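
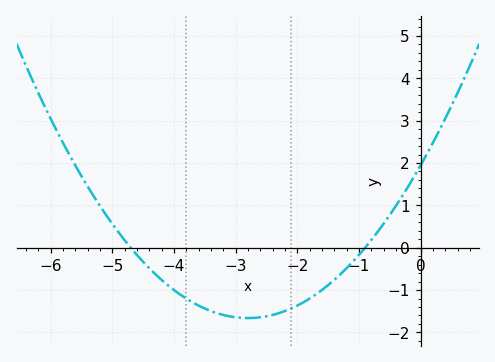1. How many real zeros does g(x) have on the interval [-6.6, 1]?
2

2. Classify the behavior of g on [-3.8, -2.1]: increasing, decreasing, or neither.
neither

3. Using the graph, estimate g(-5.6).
1.9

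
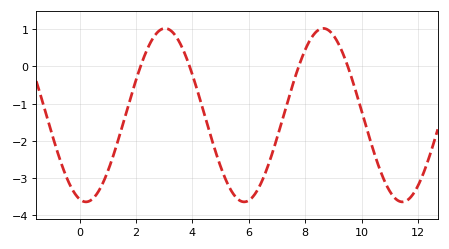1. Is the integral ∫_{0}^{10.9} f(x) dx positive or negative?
negative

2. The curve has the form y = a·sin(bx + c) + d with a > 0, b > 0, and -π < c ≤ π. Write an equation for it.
y = 2.33sin(1.12x - 1.82) - 1.31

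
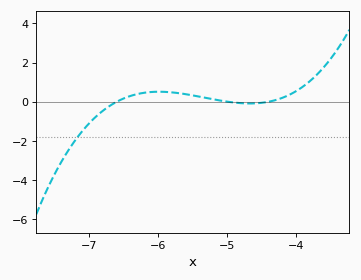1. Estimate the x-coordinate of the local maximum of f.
-6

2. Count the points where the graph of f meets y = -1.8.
1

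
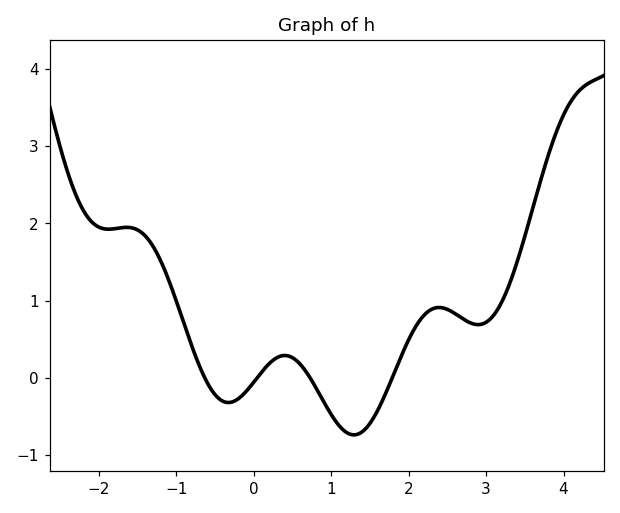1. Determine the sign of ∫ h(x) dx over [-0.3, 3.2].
positive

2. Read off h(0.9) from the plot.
-0.302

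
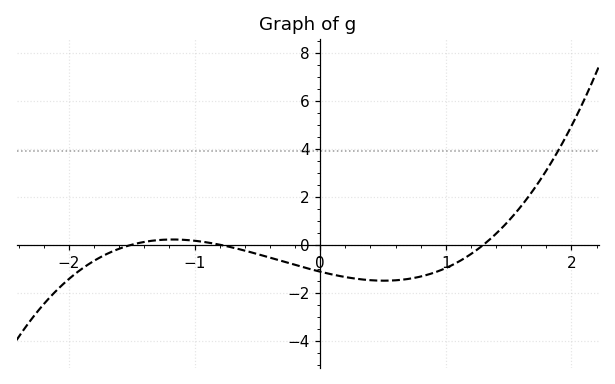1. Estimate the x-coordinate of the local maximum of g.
-1.18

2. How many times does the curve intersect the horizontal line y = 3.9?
1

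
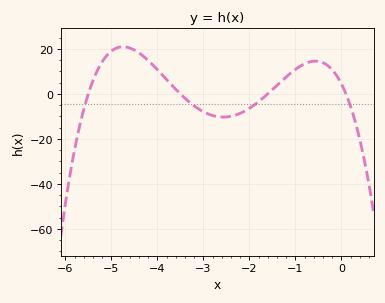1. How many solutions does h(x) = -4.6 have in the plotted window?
4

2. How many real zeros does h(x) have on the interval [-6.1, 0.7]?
4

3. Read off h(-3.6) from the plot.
2.05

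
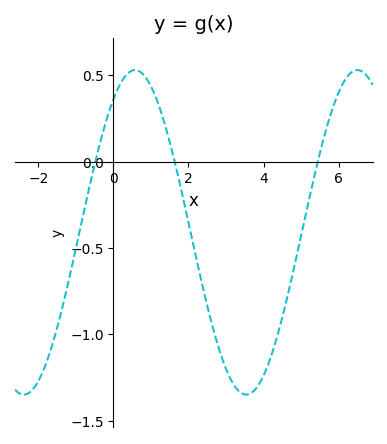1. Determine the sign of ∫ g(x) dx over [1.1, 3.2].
negative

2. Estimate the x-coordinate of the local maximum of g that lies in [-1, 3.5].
0.576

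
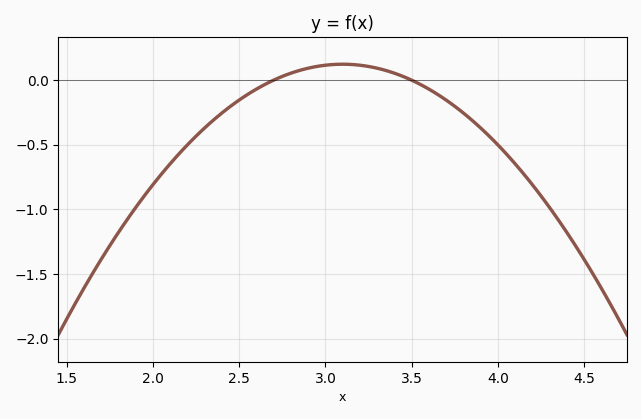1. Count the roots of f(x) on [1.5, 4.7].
2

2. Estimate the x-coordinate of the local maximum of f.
3.1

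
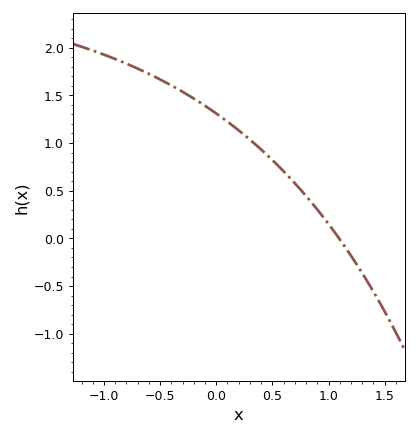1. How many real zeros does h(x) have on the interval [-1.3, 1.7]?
1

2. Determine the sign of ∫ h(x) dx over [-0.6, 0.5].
positive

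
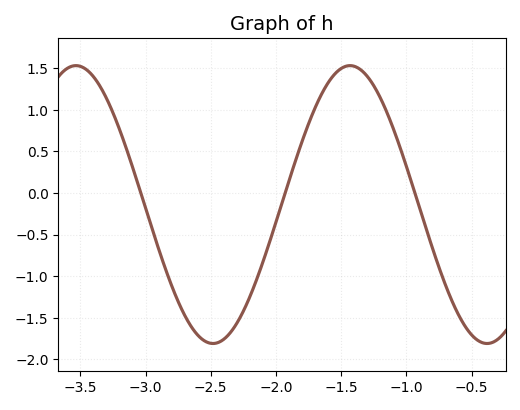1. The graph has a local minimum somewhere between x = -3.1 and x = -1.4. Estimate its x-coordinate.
-2.48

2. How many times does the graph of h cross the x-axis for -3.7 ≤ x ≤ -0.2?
3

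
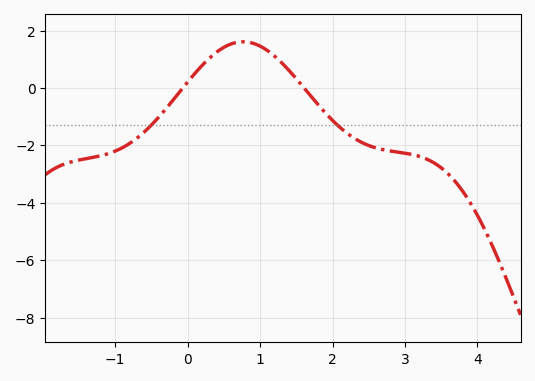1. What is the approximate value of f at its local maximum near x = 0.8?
1.6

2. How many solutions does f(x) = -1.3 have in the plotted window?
2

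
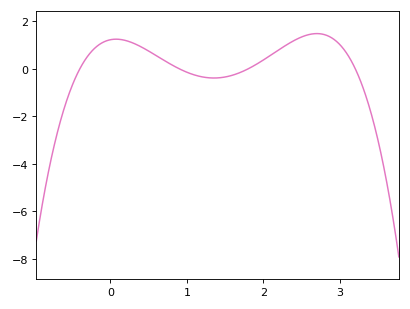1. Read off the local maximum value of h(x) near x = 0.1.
1.25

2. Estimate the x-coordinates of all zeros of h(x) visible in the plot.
-0.4, 0.9, 1.8, 3.2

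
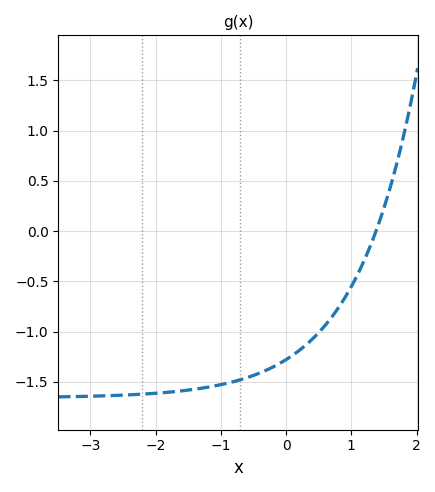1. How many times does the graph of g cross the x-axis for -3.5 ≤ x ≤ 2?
1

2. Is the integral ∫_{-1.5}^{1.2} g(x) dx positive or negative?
negative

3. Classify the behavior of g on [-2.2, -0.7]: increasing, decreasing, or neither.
increasing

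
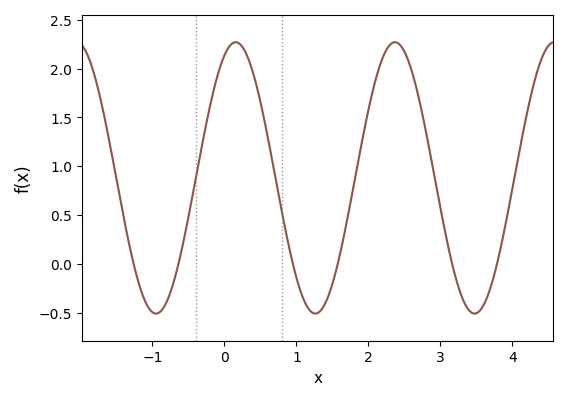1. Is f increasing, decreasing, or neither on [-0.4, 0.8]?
neither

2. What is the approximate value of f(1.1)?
-0.35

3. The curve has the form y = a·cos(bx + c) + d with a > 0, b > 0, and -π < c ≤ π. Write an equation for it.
y = 1.39cos(2.8x - 0.44) + 0.88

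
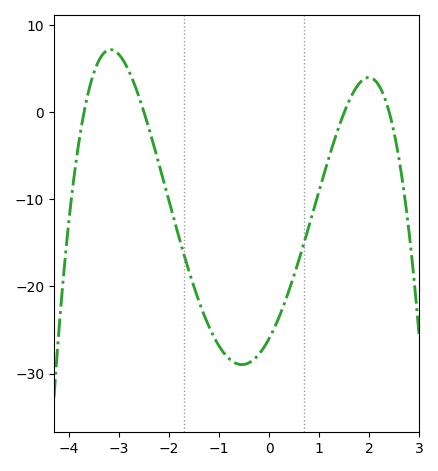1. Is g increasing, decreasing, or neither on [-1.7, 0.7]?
neither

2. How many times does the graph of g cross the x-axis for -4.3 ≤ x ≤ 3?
4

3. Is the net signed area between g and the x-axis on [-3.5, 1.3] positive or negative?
negative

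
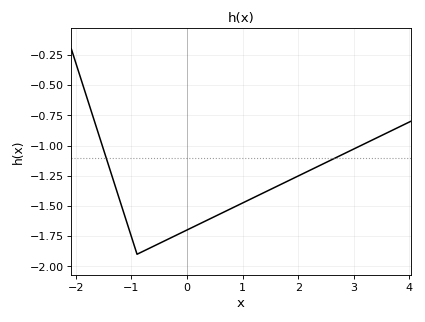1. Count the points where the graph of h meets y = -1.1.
2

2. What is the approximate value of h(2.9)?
-1.05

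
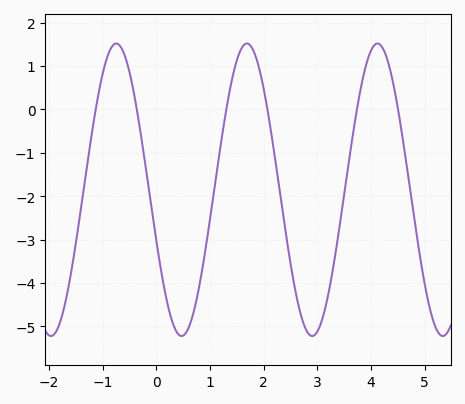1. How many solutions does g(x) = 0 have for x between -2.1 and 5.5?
6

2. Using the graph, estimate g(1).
-2.52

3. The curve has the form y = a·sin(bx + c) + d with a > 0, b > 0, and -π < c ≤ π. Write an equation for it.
y = 3.37sin(2.58x - 2.78) - 1.85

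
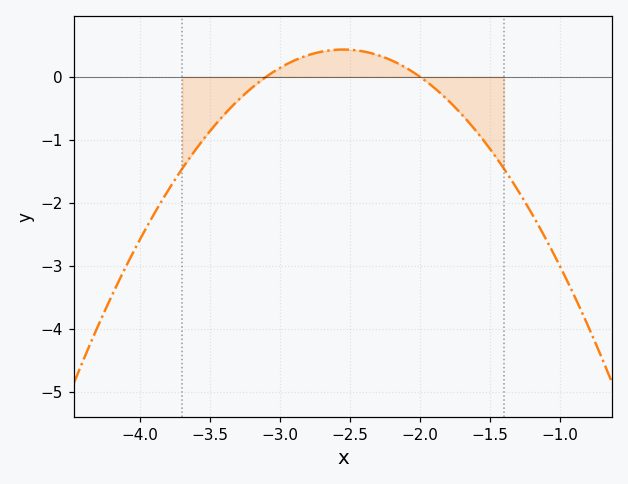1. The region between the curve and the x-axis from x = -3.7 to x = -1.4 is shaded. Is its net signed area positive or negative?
negative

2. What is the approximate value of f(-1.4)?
-1.46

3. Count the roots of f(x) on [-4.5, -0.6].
2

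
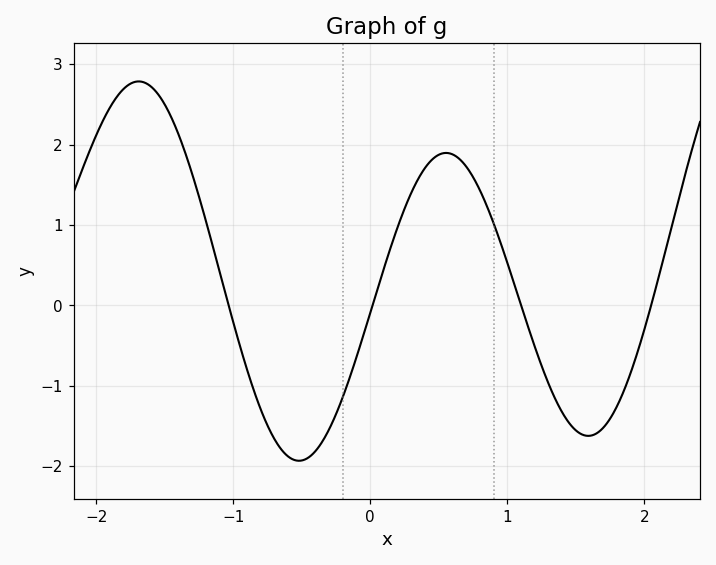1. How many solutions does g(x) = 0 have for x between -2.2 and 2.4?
4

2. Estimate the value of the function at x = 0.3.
1.4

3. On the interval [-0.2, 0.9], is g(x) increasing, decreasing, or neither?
neither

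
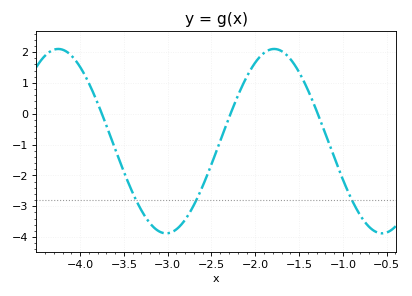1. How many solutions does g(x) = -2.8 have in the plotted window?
3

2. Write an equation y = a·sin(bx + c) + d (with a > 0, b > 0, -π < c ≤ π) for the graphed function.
y = 2.99sin(2.55x - 0.162) - 0.89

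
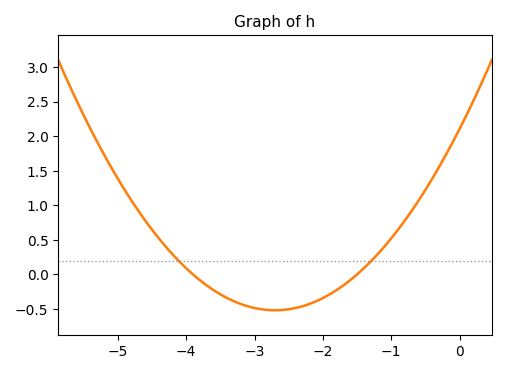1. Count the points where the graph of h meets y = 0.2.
2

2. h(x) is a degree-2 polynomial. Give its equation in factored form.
y = 0.36(x + 3.9)(x + 1.5)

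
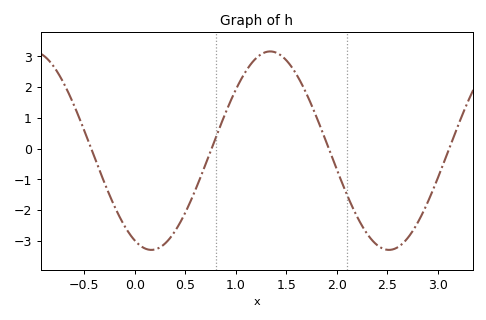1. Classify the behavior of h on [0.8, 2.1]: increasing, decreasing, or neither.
neither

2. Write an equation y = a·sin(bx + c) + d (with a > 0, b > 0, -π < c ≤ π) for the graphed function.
y = 3.23sin(2.67x - 2.01) - 0.07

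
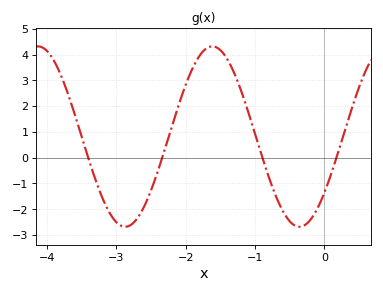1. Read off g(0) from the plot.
-1.35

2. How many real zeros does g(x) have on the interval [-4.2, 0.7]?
4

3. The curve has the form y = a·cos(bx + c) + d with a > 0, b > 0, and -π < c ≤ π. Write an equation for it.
y = 3.5cos(2.5x - 2.24) + 0.82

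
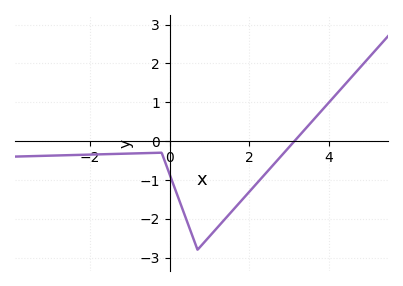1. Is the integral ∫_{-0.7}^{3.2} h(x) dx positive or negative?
negative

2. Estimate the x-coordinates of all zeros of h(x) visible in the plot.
3.2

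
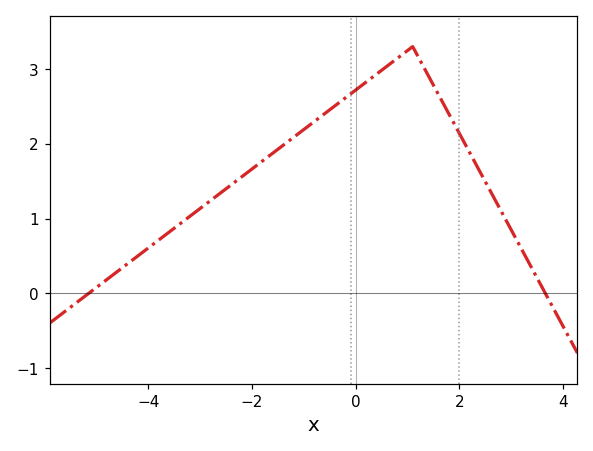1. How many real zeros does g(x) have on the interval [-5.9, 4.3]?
2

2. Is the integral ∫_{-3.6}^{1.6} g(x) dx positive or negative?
positive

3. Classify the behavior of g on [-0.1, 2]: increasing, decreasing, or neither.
neither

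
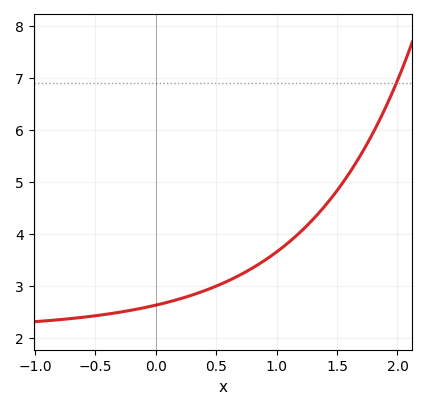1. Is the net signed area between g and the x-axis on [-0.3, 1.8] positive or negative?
positive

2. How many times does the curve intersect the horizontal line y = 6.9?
1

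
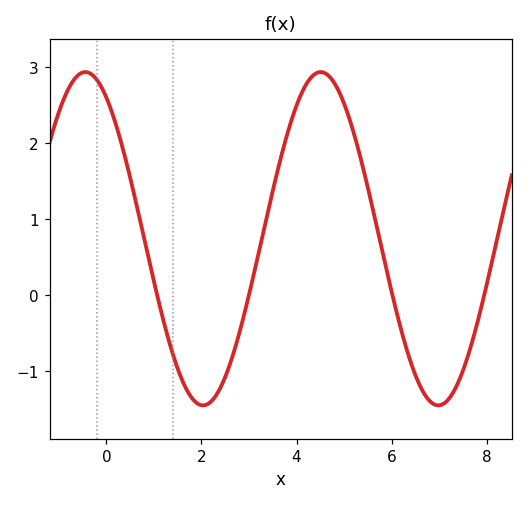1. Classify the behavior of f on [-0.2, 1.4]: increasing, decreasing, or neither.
decreasing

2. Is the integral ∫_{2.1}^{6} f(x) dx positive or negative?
positive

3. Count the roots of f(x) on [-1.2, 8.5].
4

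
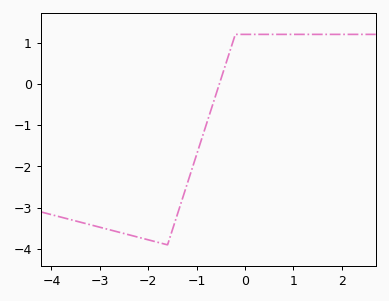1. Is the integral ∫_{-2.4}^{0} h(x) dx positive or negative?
negative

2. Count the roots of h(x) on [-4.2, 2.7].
1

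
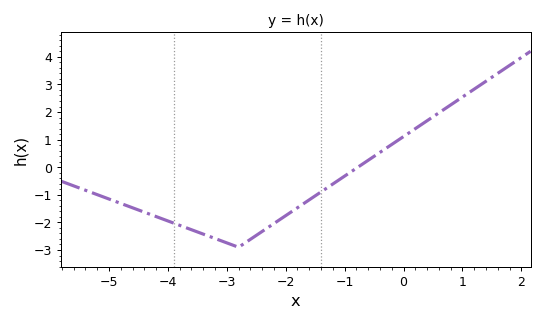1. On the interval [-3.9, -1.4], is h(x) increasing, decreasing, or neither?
neither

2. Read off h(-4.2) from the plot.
-1.8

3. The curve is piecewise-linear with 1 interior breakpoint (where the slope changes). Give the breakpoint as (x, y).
(-2.8, -2.9)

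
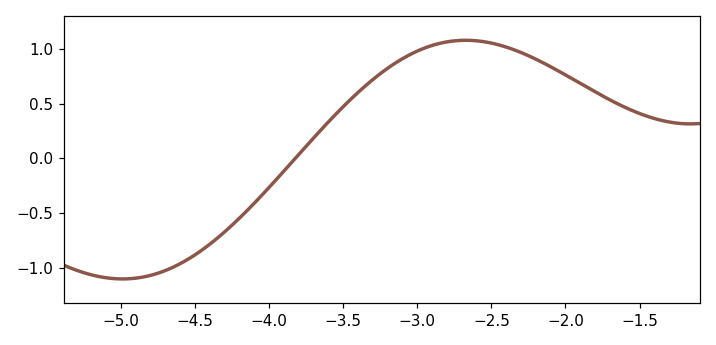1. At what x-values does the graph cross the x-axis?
-3.82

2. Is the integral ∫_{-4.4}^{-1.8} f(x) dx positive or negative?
positive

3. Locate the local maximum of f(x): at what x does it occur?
-2.67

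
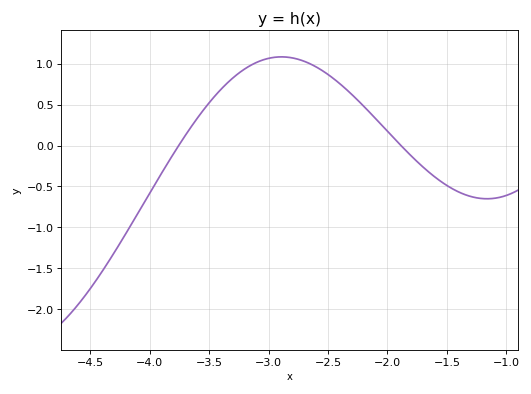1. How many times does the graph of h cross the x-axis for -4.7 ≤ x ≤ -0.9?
2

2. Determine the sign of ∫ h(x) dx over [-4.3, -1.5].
positive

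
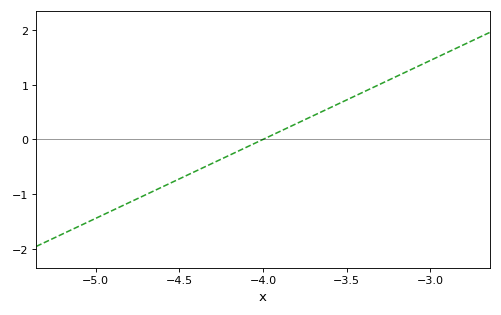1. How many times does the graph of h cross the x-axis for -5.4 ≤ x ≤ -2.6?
1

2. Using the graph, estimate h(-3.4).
0.9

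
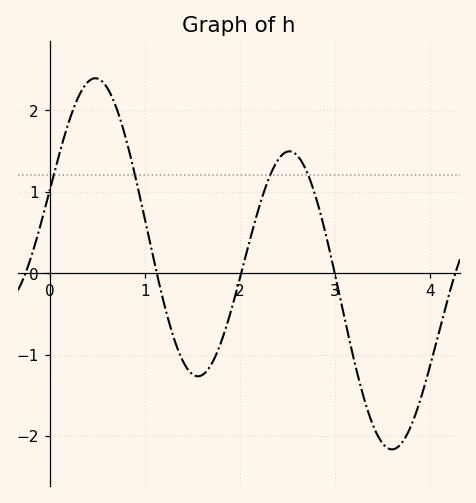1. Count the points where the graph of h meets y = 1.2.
4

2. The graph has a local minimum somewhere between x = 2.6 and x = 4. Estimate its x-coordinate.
3.6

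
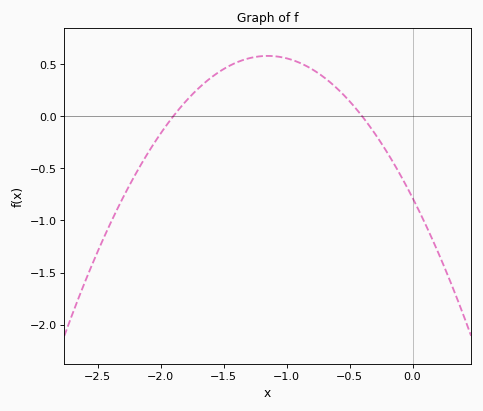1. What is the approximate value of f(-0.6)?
0.268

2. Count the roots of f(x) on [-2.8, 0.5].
2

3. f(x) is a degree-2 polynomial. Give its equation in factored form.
y = -1.03(x + 1.9)(x + 0.4)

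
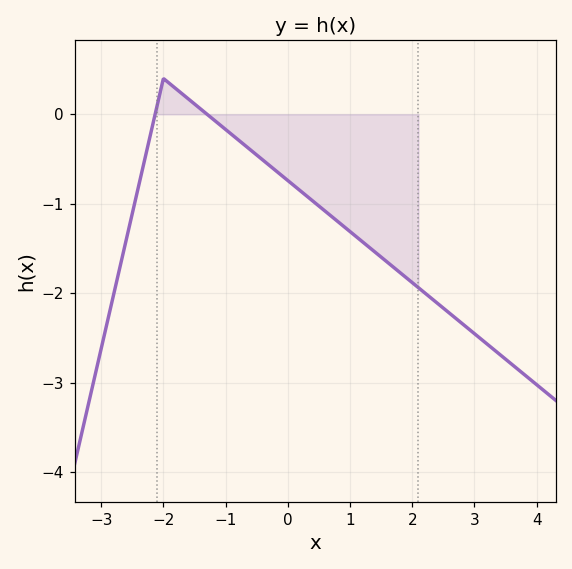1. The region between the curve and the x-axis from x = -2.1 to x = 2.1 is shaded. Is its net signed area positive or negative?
negative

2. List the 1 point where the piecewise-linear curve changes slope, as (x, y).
(-2, 0.4)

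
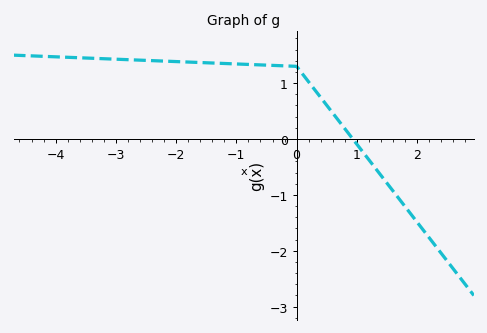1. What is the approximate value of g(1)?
-0.094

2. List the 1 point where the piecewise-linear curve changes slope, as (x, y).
(0, 1.3)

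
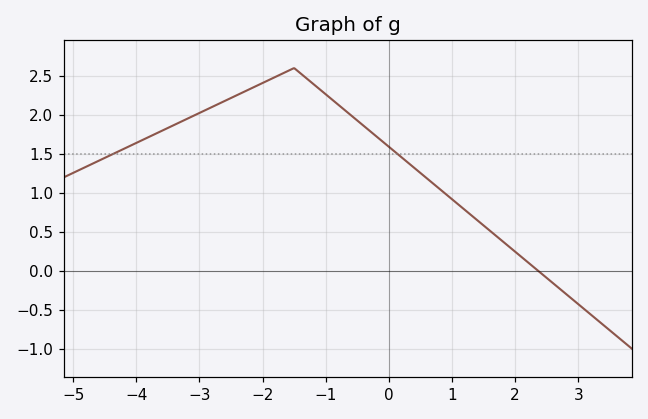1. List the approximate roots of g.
2.4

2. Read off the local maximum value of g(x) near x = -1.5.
2.6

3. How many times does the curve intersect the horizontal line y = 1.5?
2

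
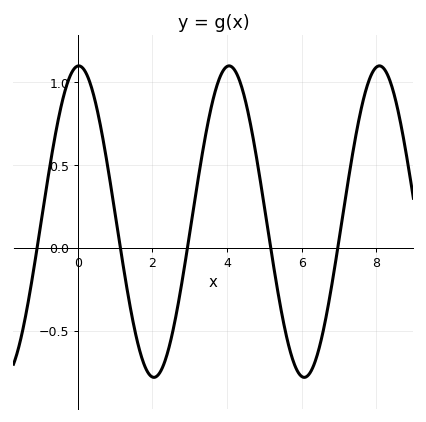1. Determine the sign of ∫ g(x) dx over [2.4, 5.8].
positive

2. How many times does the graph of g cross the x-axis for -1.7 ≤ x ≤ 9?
5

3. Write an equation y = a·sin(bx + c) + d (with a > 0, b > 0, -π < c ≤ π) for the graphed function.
y = 0.94sin(1.6x + 1.5) + 0.16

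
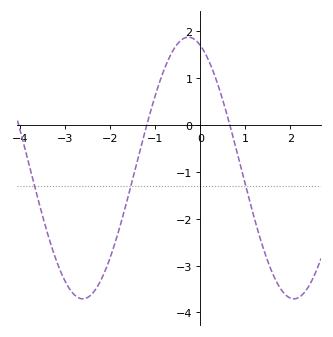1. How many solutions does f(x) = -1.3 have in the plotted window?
3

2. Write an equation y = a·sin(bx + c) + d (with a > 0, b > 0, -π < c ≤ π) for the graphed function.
y = 2.79sin(1.3x + 1.9) - 0.92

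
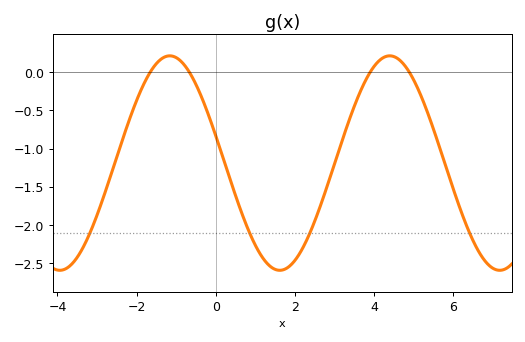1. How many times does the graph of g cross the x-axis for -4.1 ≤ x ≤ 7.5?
4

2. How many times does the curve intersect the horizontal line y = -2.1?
4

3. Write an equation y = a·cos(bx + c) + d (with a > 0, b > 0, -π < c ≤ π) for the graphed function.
y = 1.4cos(1.1x + 1.3) - 1.19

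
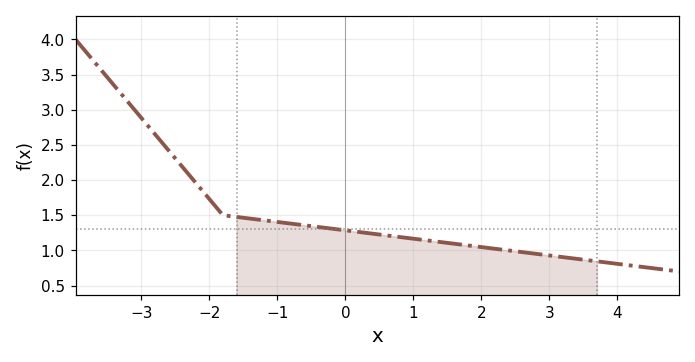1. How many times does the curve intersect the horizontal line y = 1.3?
1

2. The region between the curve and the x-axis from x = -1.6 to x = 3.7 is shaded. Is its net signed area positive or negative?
positive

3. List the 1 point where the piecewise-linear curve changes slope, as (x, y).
(-1.8, 1.5)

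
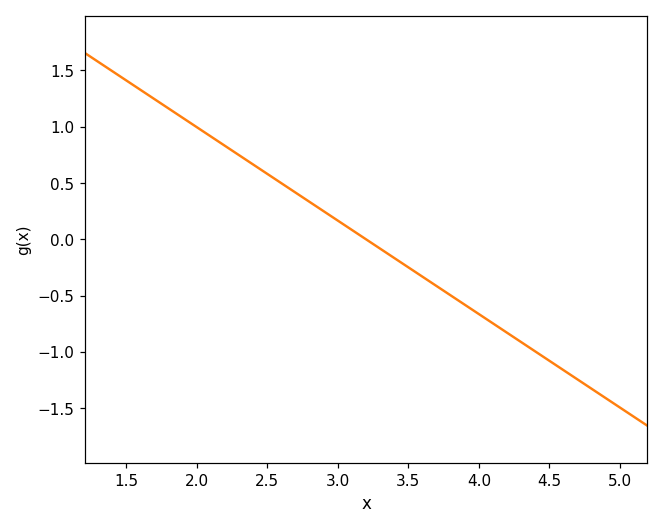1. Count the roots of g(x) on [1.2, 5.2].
1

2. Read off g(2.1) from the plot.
0.913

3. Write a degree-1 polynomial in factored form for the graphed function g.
y = -0.83(x - 3.2)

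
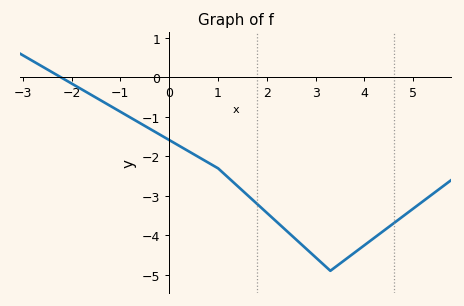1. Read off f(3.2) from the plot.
-4.79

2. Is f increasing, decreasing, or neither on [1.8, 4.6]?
neither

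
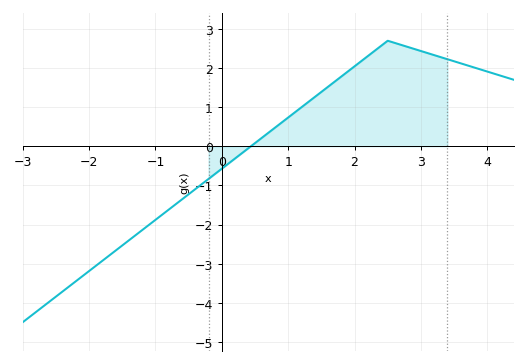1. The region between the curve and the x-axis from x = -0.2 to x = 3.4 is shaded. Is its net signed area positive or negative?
positive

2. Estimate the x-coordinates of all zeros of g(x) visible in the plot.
0.437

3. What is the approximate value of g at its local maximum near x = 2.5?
2.7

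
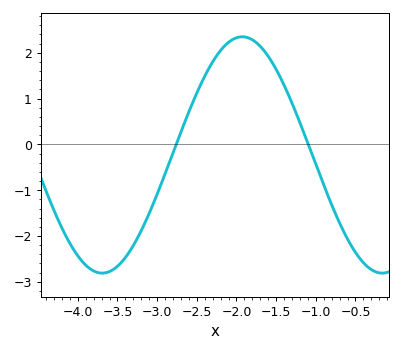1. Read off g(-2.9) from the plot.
-0.642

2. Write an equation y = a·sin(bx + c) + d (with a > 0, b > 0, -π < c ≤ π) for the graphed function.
y = 2.58sin(1.78x - 1.28) - 0.23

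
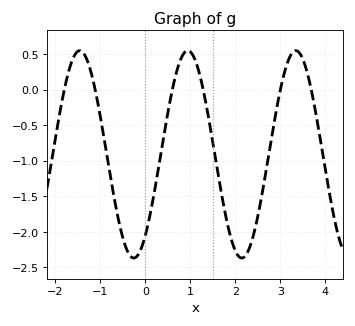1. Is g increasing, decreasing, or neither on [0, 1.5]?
neither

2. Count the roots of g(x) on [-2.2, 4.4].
6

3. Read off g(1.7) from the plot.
-1.5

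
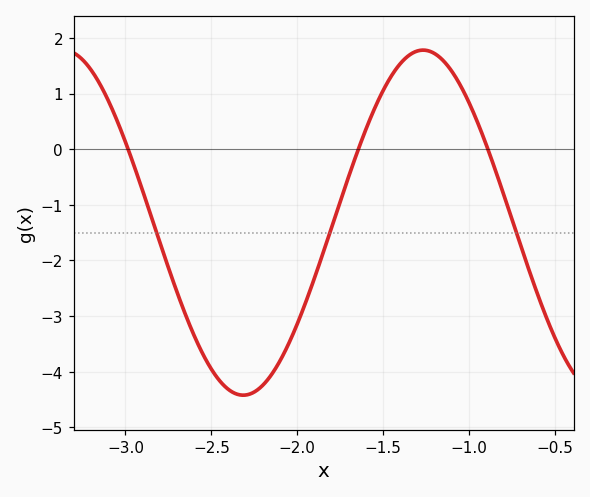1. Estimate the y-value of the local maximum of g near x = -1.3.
1.8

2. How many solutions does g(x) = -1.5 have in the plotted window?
3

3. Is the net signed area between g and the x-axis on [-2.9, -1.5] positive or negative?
negative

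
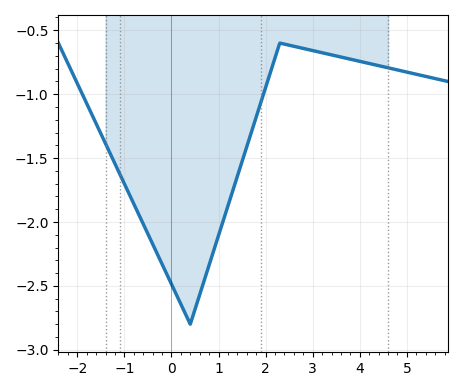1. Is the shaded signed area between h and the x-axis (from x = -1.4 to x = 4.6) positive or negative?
negative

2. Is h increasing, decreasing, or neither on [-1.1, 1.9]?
neither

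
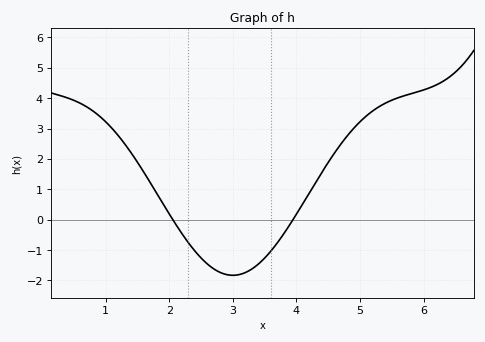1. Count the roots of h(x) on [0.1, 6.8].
2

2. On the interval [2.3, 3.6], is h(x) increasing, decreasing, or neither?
neither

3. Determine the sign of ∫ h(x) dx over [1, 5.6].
positive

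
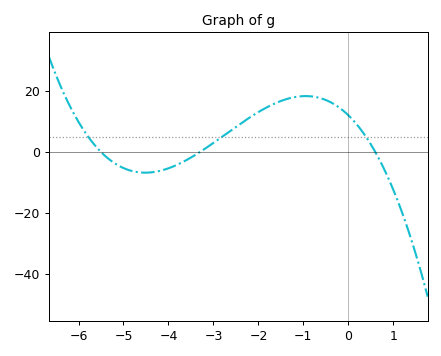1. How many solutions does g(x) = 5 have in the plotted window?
3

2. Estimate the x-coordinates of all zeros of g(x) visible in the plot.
-5.6, -3.2, 0.6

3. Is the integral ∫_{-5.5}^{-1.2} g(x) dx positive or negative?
positive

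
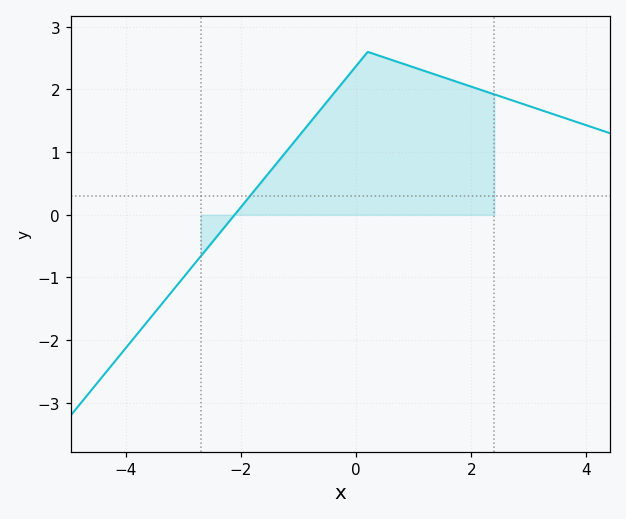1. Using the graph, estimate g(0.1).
2.5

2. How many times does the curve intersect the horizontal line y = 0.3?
1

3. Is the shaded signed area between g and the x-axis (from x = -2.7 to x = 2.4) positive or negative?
positive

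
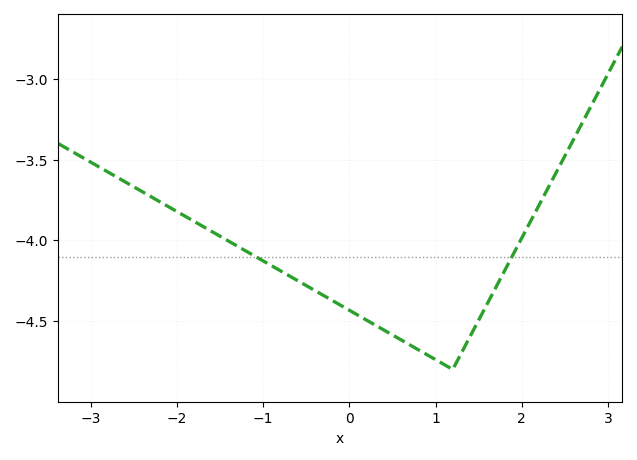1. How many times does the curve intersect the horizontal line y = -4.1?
2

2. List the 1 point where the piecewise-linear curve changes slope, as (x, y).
(1.2, -4.8)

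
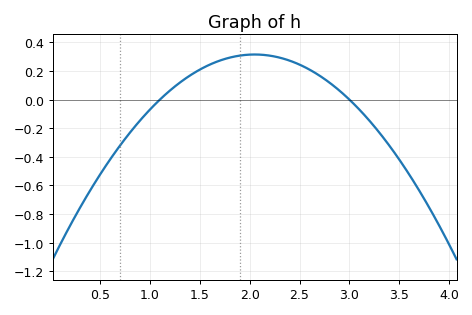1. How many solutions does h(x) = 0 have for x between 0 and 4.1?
2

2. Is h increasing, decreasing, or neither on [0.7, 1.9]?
increasing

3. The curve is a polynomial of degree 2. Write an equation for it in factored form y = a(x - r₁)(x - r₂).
y = -0.35(x - 1.1)(x - 3)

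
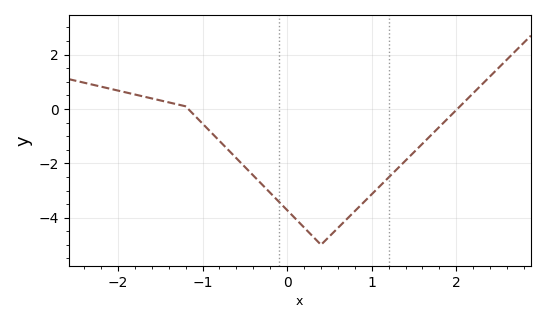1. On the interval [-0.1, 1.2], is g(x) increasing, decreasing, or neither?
neither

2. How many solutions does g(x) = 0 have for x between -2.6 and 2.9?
2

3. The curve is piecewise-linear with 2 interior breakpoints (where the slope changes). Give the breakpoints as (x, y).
(-1.2, 0.1); (0.4, -5)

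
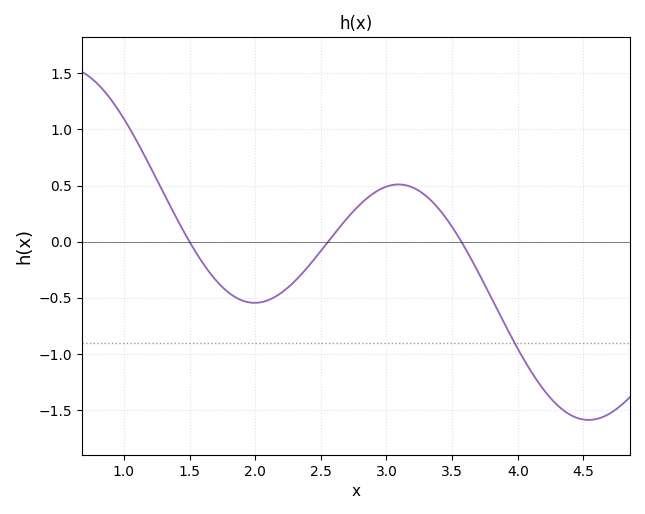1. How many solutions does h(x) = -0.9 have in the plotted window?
1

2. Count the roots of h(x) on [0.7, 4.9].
3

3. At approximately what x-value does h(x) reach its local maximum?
3.09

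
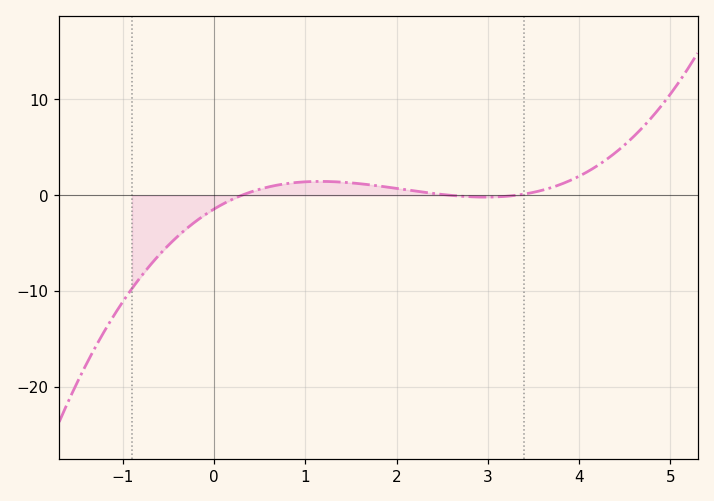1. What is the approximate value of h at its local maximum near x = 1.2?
1.46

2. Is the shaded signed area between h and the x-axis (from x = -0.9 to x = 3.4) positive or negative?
negative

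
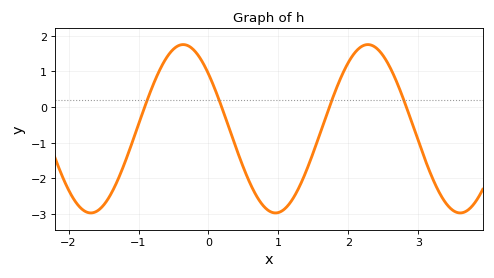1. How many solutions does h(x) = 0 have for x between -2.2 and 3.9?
4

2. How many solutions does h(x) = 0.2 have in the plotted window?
4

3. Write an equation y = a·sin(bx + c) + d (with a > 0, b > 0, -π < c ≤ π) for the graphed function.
y = 2.36sin(2.38x + 2.43) - 0.61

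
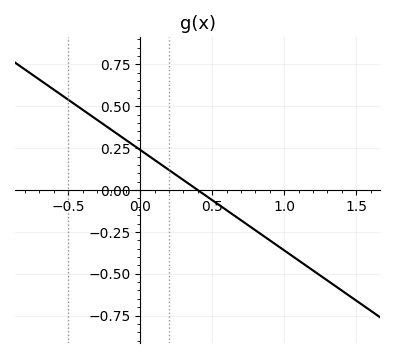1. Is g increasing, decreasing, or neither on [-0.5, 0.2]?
decreasing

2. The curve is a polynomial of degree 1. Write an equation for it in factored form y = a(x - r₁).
y = -0.6(x - 0.4)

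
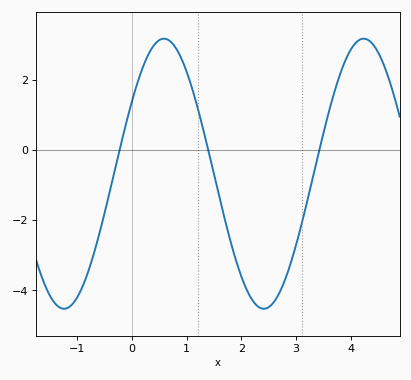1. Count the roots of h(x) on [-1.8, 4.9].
3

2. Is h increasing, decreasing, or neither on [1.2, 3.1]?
neither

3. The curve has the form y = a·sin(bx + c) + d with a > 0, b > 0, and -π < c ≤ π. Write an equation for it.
y = 3.85sin(1.7x + 0.57) - 0.68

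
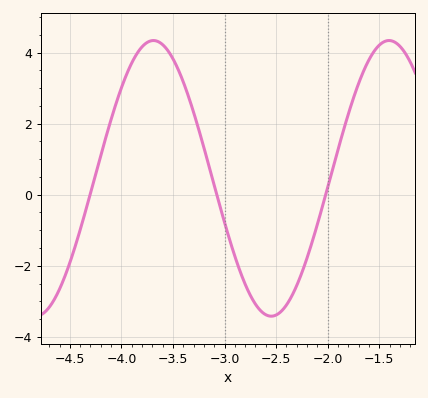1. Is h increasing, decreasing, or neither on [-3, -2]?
neither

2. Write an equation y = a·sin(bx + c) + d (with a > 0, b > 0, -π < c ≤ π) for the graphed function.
y = 3.88sin(2.8x - 0.85) + 0.46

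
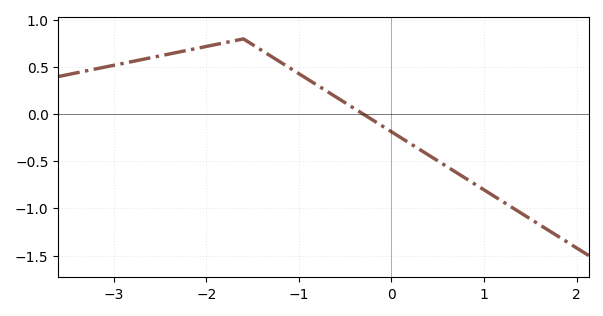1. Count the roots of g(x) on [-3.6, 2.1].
1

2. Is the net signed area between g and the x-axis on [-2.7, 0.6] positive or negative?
positive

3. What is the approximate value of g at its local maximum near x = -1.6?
0.8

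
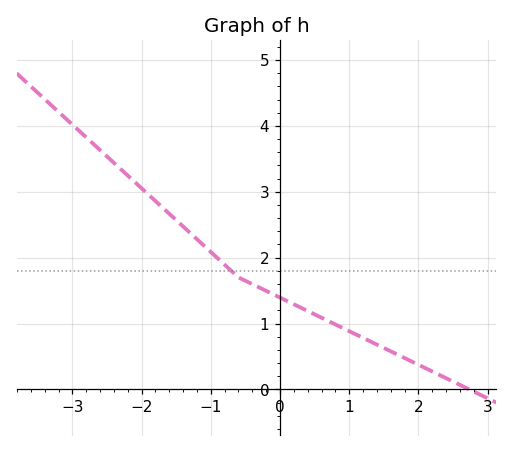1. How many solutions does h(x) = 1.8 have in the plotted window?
1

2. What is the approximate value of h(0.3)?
1.24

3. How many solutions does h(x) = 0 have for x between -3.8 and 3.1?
1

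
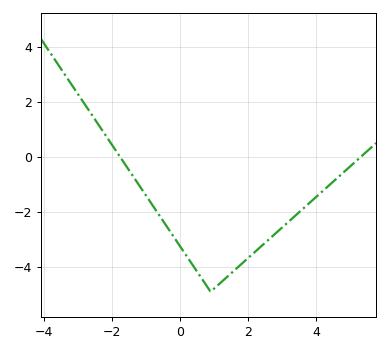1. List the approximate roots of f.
-1.8, 5.4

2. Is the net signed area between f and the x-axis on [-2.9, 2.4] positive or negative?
negative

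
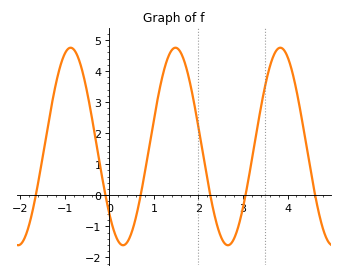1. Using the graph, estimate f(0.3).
-1.61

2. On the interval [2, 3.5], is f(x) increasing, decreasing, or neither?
neither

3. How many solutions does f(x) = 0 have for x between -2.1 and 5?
6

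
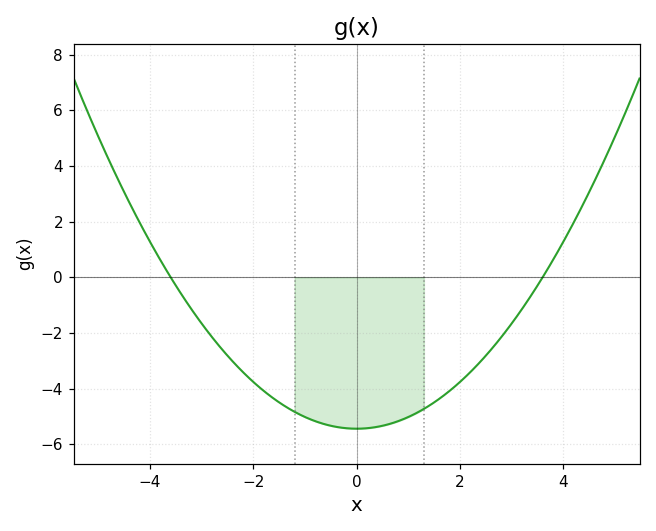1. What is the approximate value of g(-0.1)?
-5.4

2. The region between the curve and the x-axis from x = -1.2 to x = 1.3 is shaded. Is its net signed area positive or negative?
negative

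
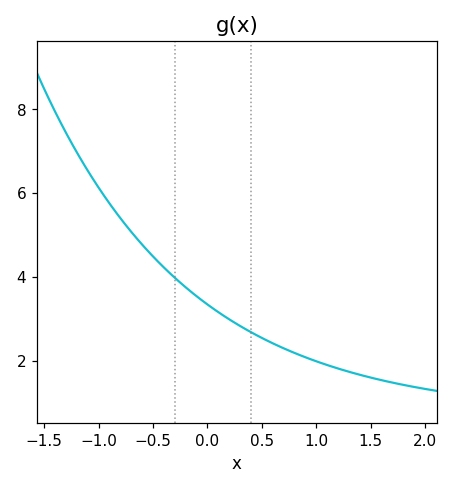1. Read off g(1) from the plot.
2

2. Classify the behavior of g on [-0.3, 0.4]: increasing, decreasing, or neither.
decreasing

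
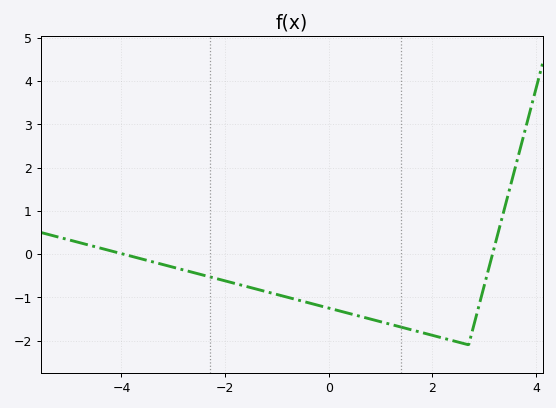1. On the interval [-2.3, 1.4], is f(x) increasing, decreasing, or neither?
decreasing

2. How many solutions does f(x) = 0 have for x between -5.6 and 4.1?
2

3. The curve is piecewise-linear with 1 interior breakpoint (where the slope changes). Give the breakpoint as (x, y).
(2.7, -2.1)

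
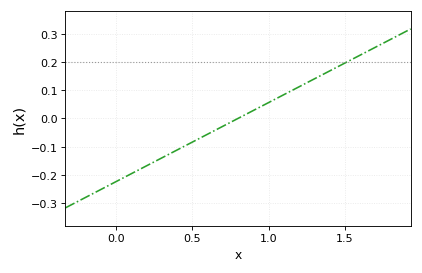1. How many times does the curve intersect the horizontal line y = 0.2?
1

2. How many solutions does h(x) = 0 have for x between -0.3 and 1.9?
1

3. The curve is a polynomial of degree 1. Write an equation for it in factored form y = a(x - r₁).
y = 0.28(x - 0.8)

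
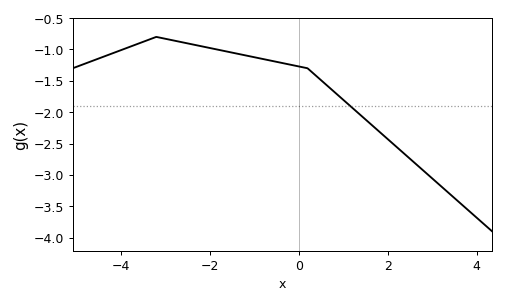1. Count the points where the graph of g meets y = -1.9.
1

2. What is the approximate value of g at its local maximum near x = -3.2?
-0.8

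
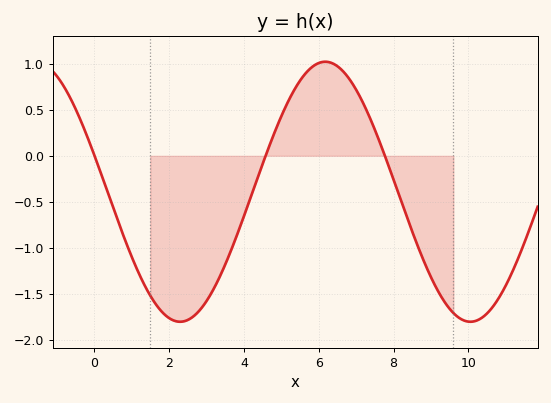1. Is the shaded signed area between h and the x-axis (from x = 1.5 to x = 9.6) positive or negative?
negative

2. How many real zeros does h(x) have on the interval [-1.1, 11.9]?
3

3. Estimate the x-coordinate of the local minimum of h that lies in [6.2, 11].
10.1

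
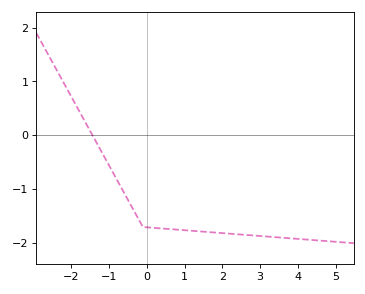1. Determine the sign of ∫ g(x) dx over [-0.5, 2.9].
negative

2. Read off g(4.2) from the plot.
-1.93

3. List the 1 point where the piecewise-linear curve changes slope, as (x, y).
(-0.1, -1.7)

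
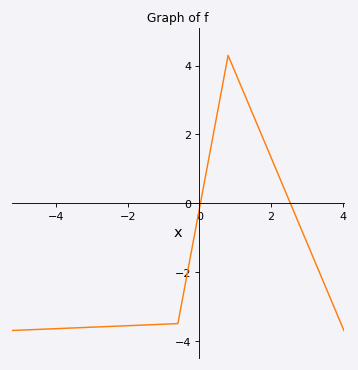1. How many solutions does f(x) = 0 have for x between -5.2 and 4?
2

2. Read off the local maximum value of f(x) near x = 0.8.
4.2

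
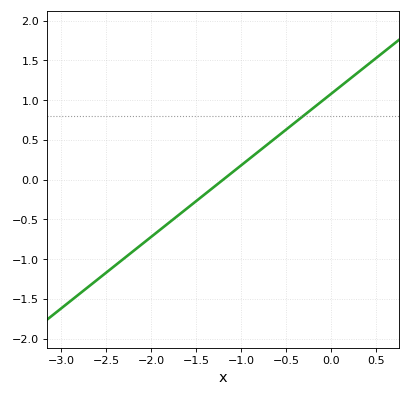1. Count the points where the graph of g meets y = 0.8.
1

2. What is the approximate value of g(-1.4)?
-0.18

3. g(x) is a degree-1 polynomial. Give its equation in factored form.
y = 0.9(x + 1.2)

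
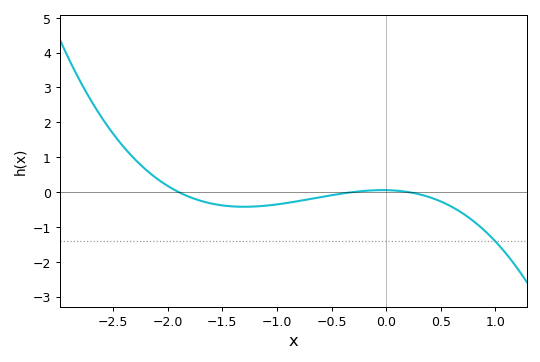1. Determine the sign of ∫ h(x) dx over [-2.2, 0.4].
negative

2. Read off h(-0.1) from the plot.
0.051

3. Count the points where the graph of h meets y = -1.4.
1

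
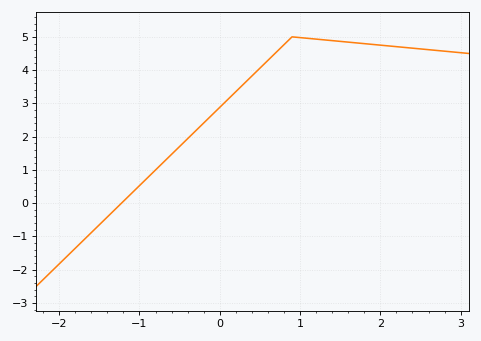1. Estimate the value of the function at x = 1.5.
4.9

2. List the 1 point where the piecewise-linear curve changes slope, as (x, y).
(0.9, 5)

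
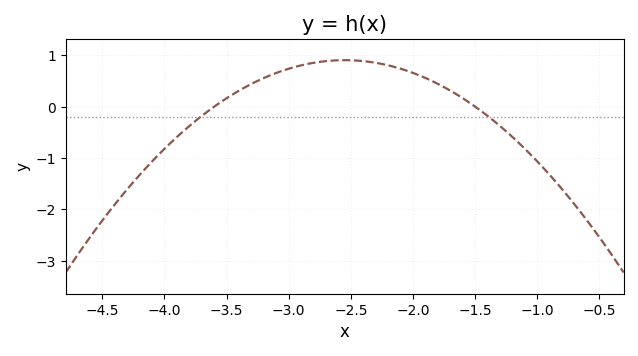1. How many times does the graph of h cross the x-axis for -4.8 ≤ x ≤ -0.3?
2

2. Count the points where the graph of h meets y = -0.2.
2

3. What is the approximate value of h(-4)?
-0.82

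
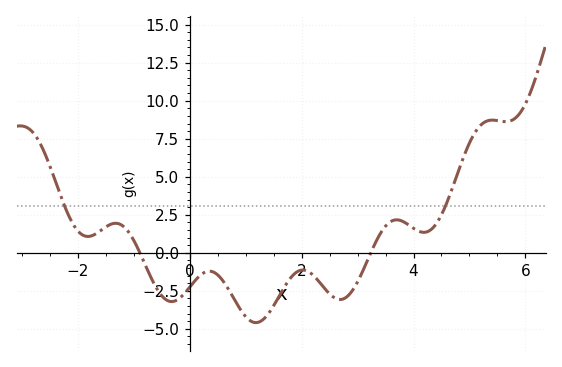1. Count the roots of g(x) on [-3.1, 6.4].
2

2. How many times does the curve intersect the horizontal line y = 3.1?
2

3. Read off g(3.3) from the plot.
0.5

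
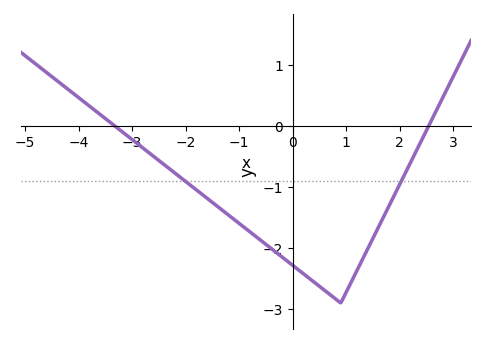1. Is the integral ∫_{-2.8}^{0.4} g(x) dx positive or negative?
negative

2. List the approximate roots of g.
-3.33, 2.54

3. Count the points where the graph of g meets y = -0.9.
2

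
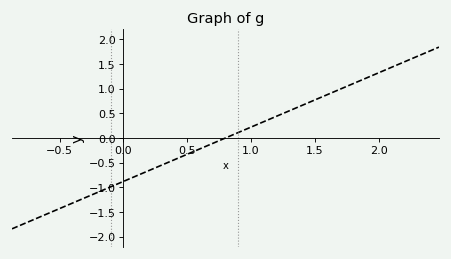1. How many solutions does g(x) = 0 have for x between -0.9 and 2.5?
1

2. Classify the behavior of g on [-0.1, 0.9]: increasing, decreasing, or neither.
increasing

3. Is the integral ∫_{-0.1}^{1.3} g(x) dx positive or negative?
negative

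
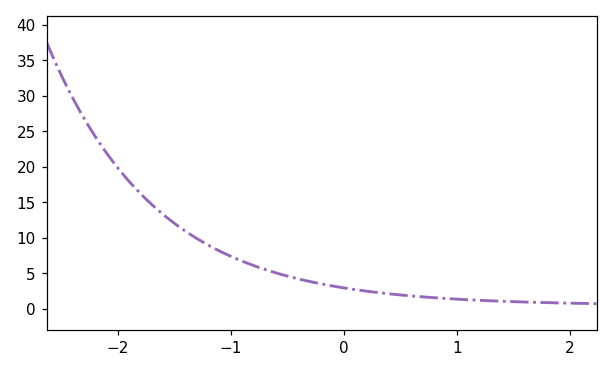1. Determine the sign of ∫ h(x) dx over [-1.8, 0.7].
positive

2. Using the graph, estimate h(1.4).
1.03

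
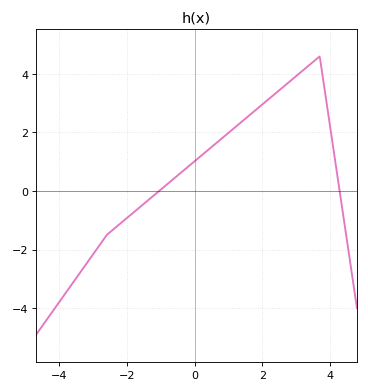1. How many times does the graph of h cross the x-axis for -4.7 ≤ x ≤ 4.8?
2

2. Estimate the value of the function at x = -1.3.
-0.241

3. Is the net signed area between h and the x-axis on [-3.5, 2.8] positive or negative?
positive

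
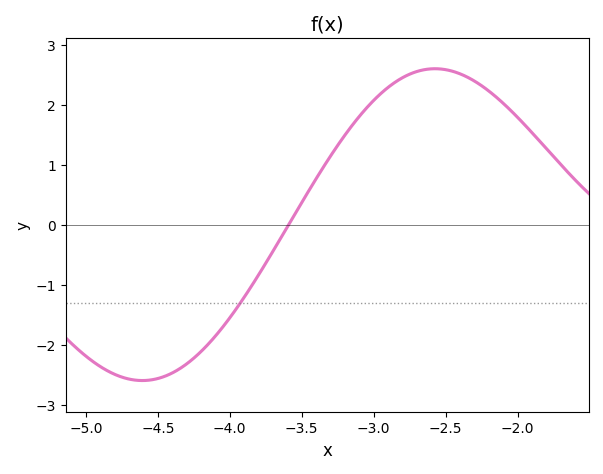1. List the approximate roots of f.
-3.6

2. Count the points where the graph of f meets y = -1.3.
1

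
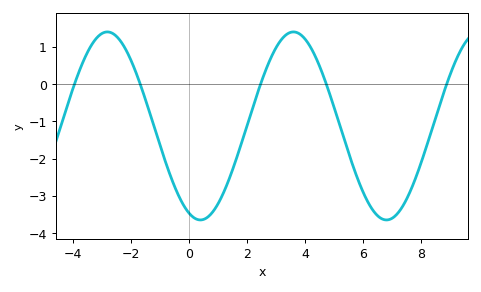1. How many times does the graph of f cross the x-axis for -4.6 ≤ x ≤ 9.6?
5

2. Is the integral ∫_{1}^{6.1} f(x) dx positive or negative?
negative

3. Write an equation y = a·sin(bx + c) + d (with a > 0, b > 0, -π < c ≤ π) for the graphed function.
y = 2.52sin(0.98x - 1.95) - 1.12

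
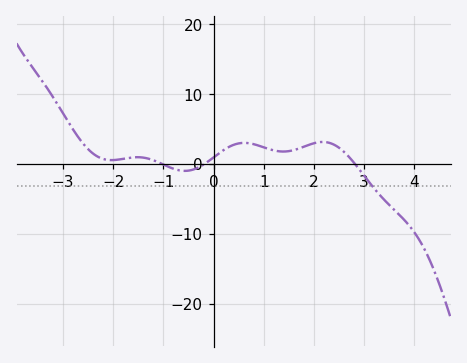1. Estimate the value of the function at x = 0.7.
2.94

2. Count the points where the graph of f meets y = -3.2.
1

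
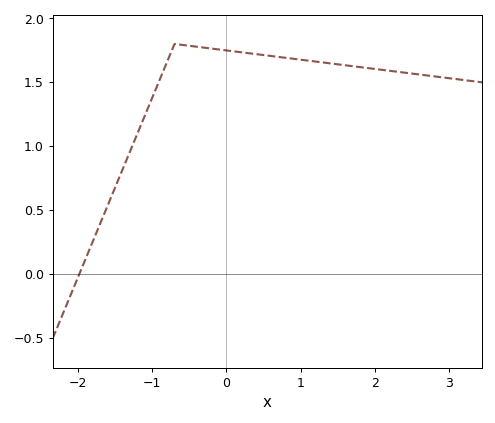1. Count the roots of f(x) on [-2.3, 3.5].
1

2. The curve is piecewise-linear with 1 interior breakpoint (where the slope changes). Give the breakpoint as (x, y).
(-0.7, 1.8)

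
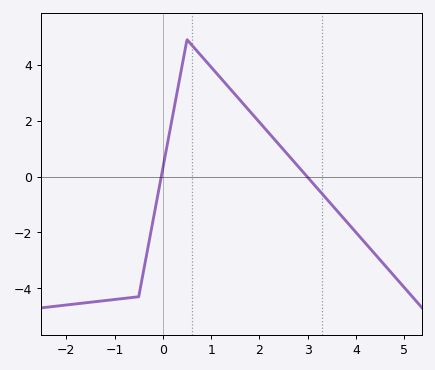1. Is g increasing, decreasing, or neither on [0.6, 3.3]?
decreasing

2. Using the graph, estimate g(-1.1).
-4.42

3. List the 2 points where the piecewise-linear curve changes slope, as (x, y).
(-0.5, -4.3); (0.5, 4.9)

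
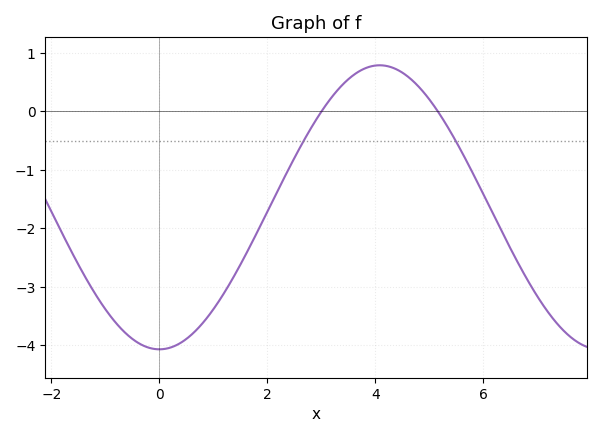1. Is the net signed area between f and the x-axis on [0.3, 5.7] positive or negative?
negative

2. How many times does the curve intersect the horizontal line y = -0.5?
2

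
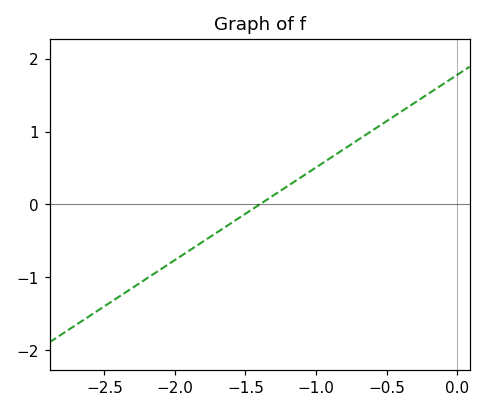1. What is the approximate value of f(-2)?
-0.8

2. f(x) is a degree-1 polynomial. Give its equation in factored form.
y = 1.27(x + 1.4)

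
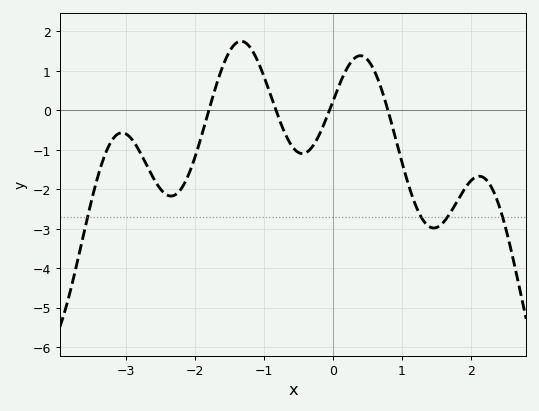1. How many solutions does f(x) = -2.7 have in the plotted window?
4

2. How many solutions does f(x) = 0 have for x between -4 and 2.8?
4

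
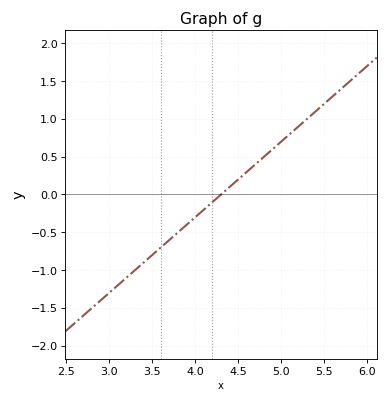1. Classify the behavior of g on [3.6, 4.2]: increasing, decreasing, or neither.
increasing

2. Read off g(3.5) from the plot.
-0.8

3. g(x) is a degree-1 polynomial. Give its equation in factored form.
y = 1(x - 4.3)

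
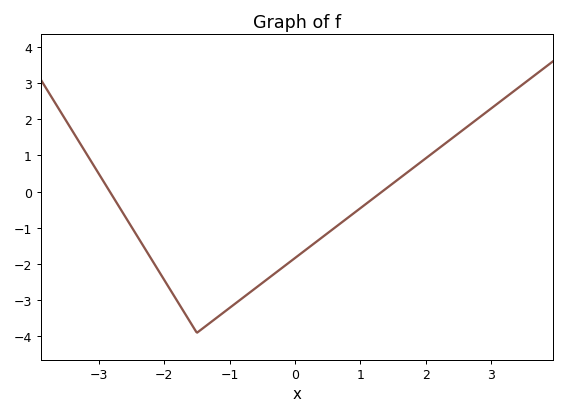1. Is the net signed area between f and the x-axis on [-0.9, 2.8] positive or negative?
negative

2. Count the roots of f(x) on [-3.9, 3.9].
2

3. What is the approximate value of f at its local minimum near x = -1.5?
-3.9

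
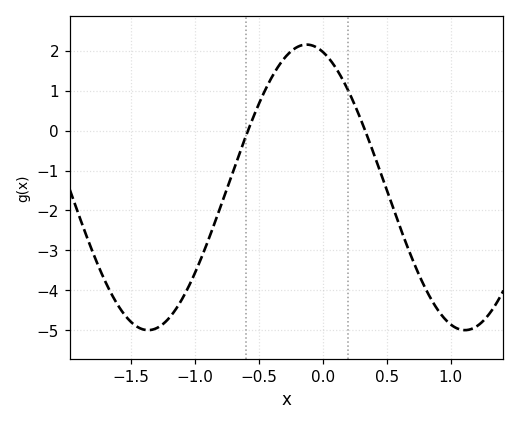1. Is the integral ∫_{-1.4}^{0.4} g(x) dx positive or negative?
negative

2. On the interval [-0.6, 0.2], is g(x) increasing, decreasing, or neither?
neither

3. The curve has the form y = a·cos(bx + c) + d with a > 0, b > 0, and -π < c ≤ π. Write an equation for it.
y = 3.58cos(2.5x + 0.32) - 1.42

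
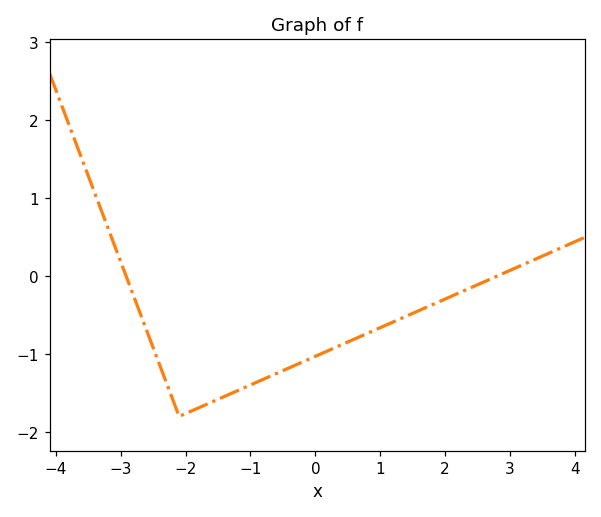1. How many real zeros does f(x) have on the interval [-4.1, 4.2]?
2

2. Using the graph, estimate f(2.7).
0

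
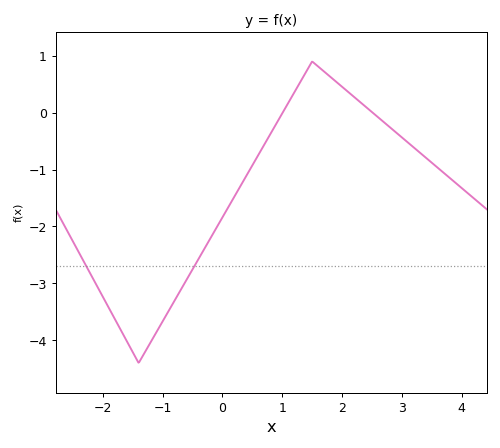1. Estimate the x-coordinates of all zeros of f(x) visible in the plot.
1, 2.5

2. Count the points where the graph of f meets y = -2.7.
2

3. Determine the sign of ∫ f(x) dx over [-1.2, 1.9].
negative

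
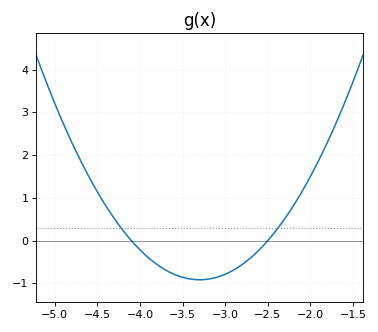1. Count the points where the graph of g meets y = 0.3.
2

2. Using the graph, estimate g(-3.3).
-0.915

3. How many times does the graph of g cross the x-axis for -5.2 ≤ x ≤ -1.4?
2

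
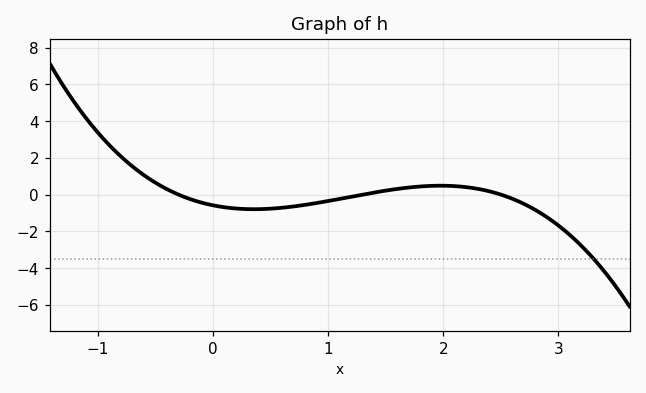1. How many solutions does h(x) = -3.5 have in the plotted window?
1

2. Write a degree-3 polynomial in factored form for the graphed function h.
y = -0.6(x + 0.3)(x - 1.3)(x - 2.5)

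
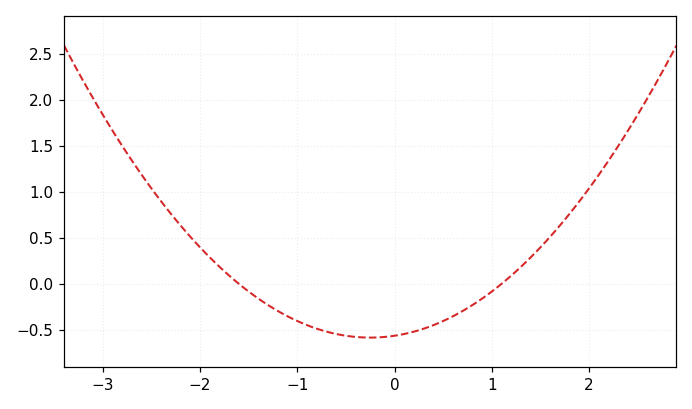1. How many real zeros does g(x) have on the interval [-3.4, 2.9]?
2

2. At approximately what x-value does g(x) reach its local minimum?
-0.2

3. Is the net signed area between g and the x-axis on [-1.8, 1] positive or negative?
negative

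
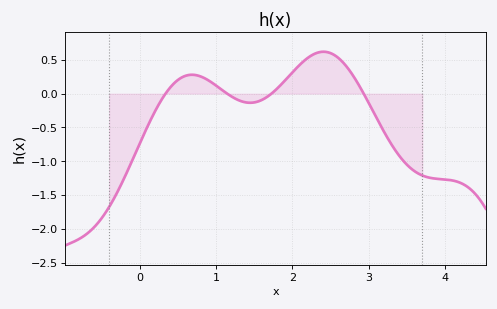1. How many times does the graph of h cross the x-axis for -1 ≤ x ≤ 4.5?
4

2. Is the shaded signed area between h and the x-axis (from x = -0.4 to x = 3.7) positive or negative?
negative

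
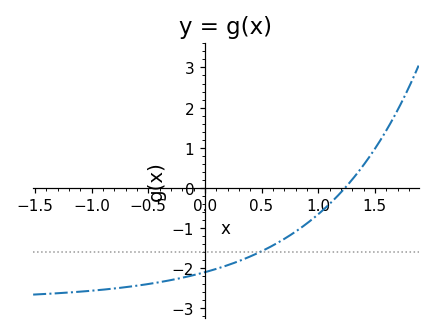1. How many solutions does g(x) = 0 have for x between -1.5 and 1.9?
1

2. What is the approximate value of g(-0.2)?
-2.2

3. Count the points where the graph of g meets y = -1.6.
1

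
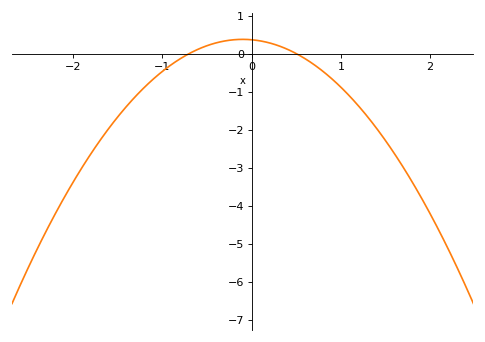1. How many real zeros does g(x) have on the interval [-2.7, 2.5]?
2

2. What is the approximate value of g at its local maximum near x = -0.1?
0.374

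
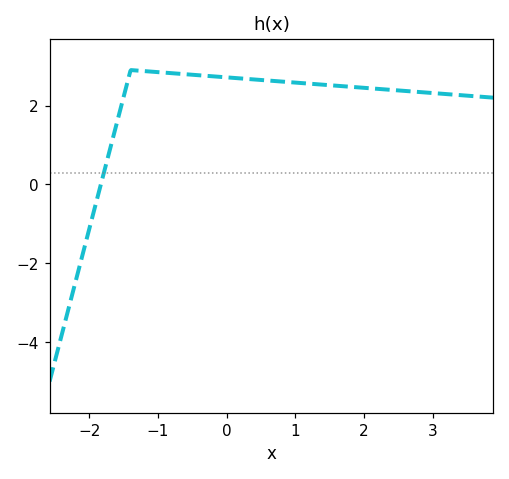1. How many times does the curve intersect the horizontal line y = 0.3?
1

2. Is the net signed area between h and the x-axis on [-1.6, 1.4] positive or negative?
positive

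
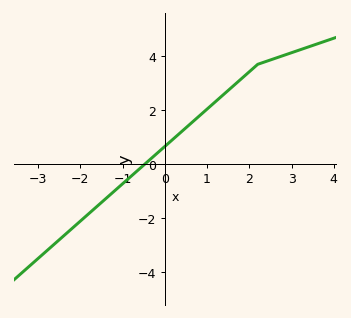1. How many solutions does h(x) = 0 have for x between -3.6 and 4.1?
1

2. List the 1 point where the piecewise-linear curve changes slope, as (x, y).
(2.2, 3.7)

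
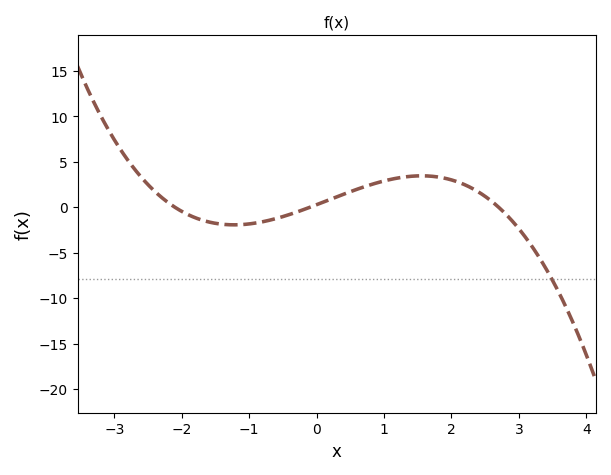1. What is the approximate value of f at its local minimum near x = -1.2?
-2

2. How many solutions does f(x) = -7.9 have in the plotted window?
1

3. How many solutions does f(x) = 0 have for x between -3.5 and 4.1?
3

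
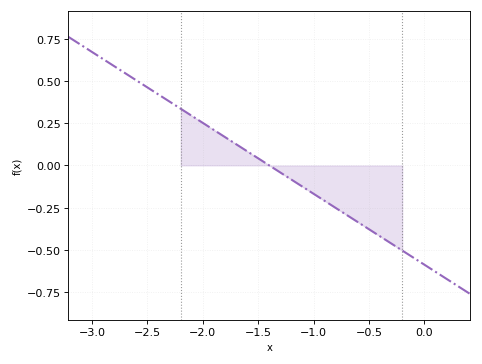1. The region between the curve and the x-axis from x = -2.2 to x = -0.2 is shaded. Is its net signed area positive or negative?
negative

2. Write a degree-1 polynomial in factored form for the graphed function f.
y = -0.42(x + 1.4)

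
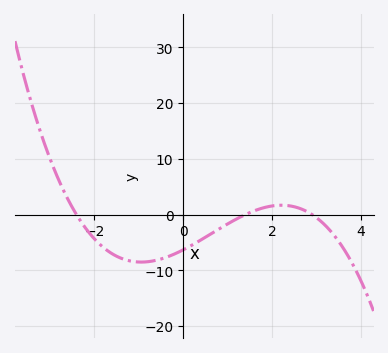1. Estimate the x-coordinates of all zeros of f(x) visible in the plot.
-2.4, 1.4, 2.9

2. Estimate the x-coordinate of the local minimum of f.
-0.944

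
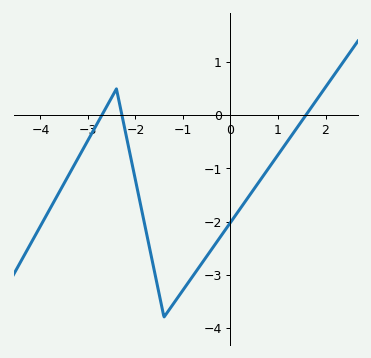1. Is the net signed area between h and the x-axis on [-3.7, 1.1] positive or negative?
negative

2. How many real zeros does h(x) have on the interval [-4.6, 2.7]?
3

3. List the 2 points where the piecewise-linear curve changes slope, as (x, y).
(-2.4, 0.5); (-1.4, -3.8)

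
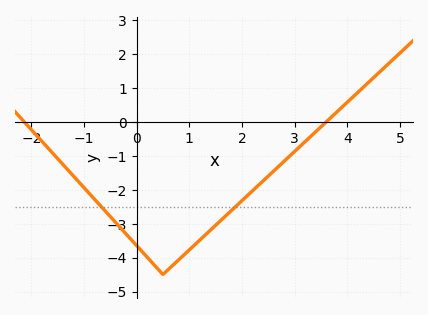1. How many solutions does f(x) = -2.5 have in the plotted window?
2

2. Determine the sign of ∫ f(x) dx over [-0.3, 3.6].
negative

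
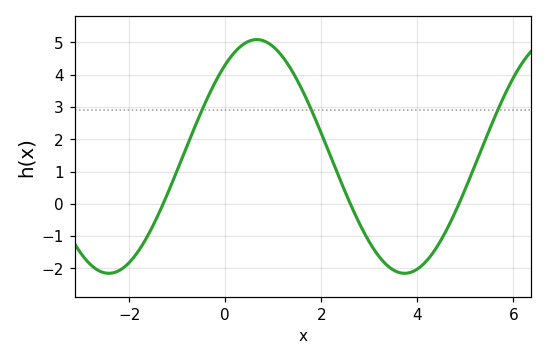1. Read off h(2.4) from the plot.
0.728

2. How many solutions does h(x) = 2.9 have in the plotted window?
3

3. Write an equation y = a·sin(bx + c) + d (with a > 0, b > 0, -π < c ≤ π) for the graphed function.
y = 3.62sin(1.02x + 0.9) + 1.47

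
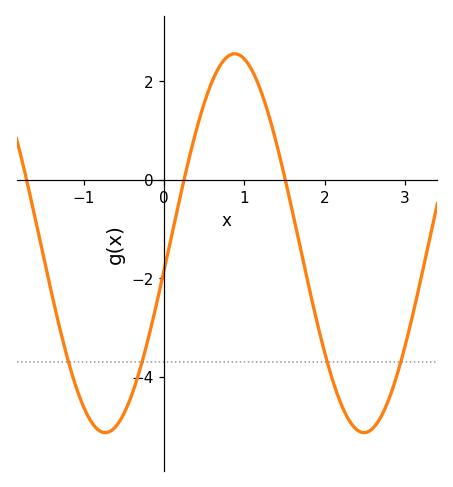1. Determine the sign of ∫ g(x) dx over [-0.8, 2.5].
negative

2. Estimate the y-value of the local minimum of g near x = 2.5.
-5.13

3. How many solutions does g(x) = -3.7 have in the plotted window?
4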